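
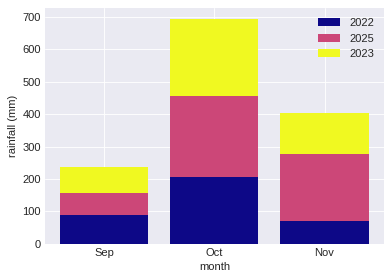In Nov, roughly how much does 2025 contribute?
2025 top ≈ 300, bottom ≈ 100; segment ≈ 200.

≈ 200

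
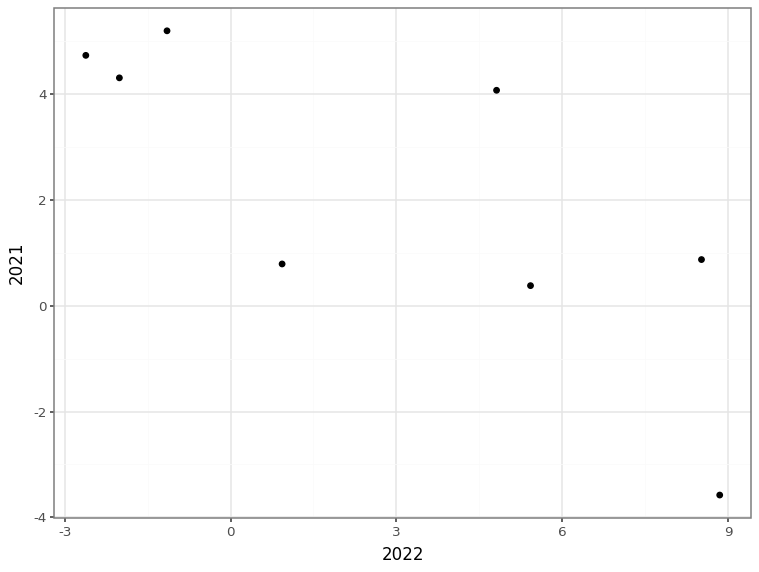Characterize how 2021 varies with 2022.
Points are negatively correlated; strong (|r| ≈ 0.8).

negative, strong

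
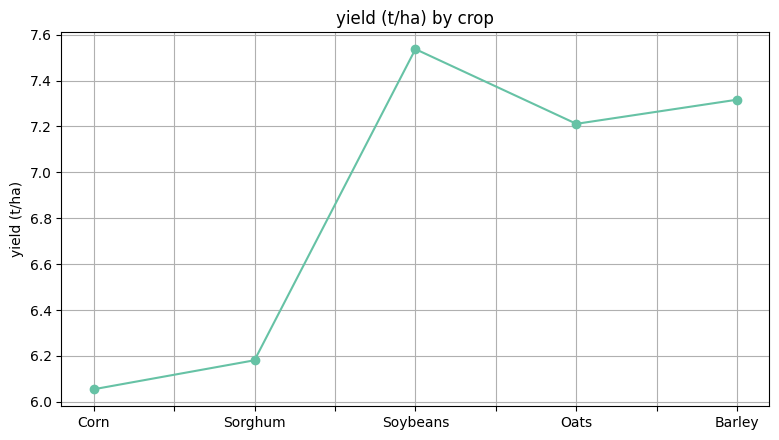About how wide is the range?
≈ 1.6

Max Soybeans ≈ 7.6, min Corn ≈ 6.0; range ≈ 1.6.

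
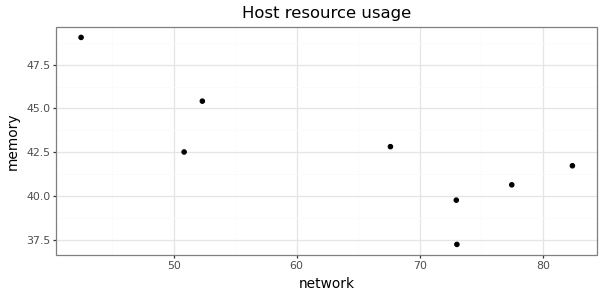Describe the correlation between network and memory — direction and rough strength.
negative, strong

Points are negatively correlated; strong (|r| ≈ 0.8).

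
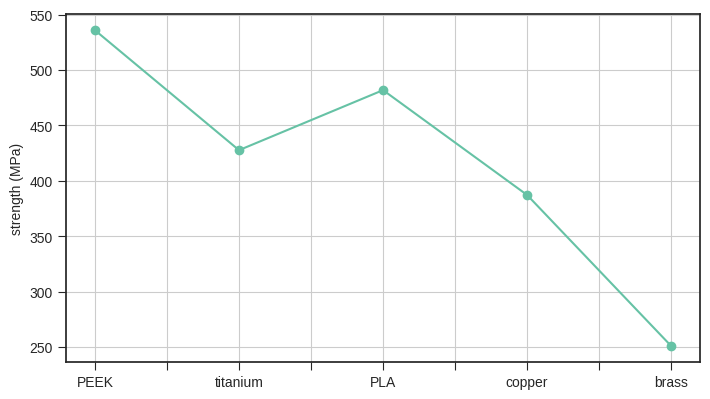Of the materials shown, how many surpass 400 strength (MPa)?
Above 400: PEEK, titanium, PLA.

3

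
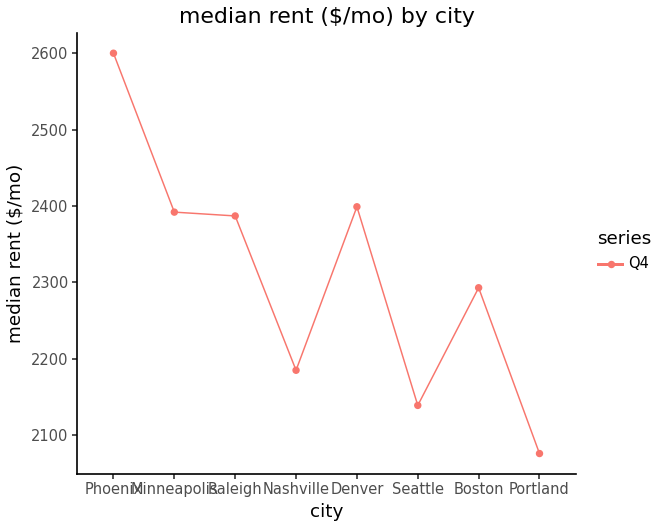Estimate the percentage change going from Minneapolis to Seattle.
≈ -10.4%

Minneapolis ≈ 2400, Seattle ≈ 2150; (2150 − 2400) / 2400 ≈ -10.4%.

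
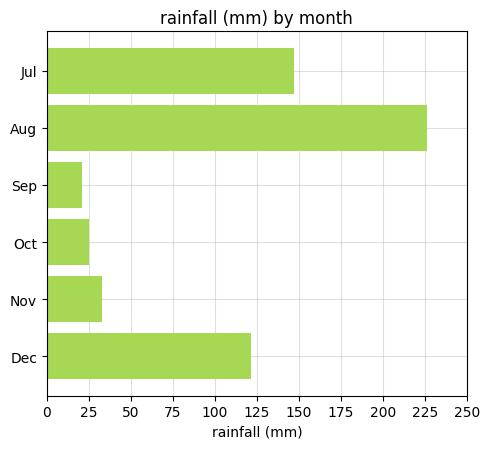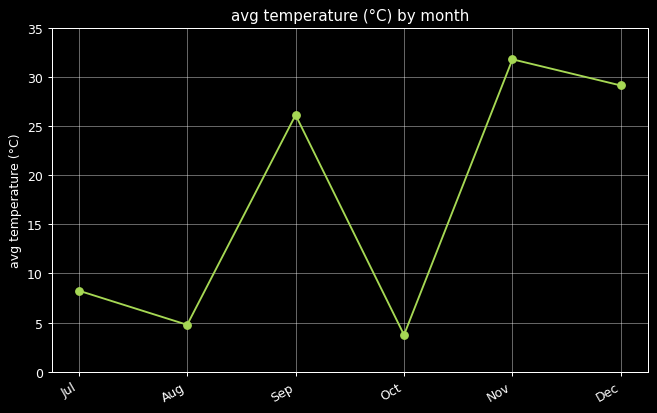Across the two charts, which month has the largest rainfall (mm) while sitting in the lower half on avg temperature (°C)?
Chart 2 median avg temperature (°C) ≈ 15; below-median months: Jul, Aug, Oct. Among those, Aug has the highest rainfall (mm) (≈ 225).

Aug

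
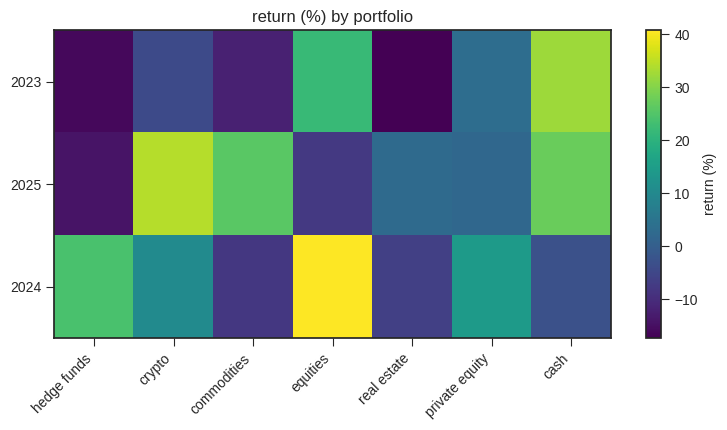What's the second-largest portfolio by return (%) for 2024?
hedge funds

Top 3 for 2024: equities ≈ 40, hedge funds ≈ 25, private equity ≈ 15.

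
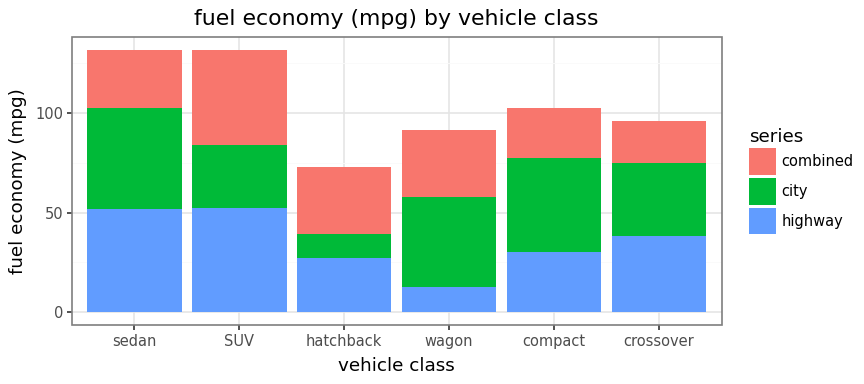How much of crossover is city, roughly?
≈ 40

city top ≈ 80, bottom ≈ 40; segment ≈ 40.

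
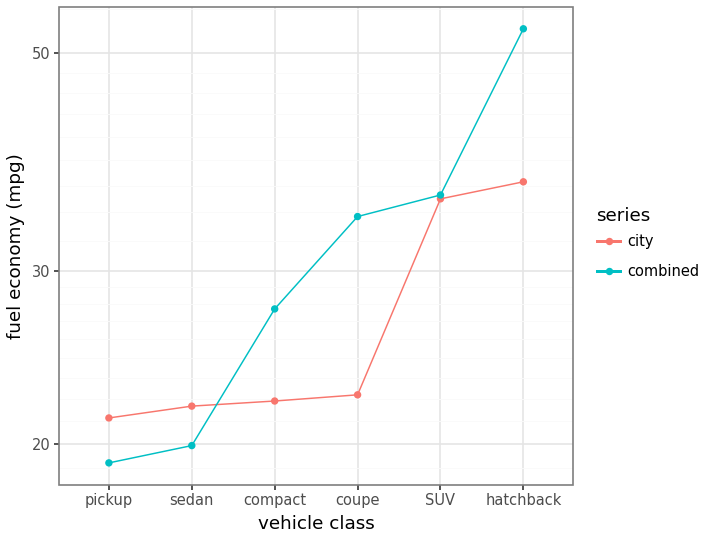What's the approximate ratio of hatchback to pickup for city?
≈ 1.75×

hatchback ≈ 35, pickup ≈ 20; 35/20 ≈ 1.75.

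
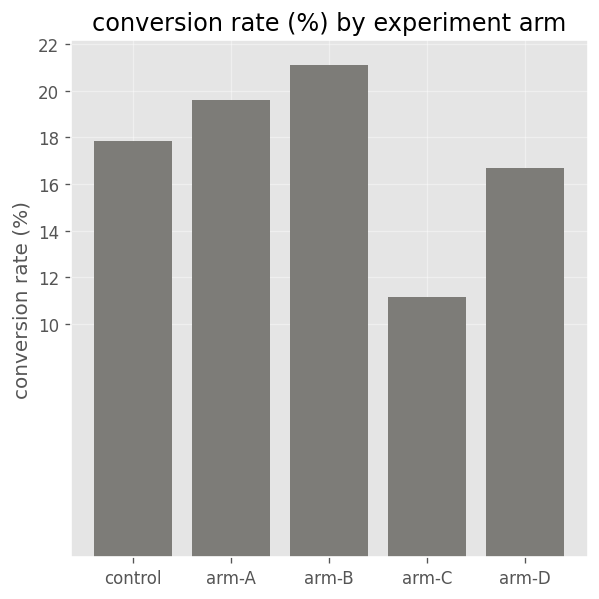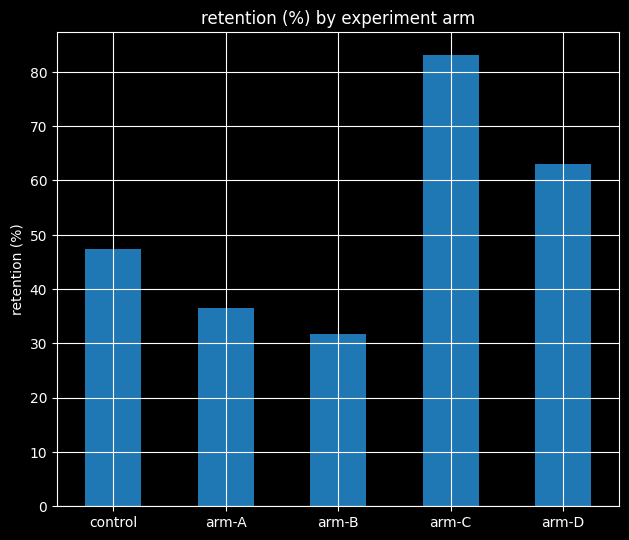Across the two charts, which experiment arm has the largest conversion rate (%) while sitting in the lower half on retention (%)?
arm-B

Chart 2 median retention (%) ≈ 50; below-median experiment arms: arm-A, arm-B. Among those, arm-B has the highest conversion rate (%) (≈ 22).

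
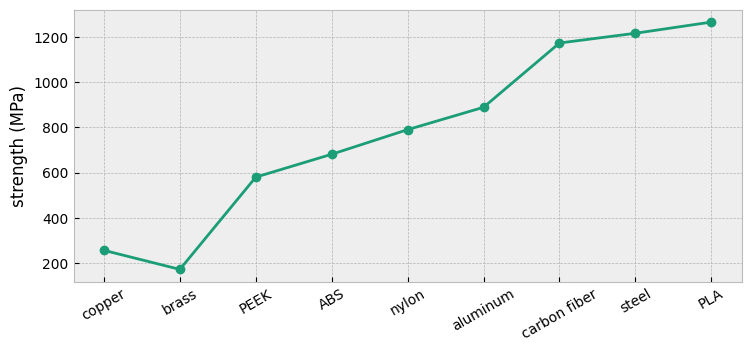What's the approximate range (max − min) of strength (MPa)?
Max PLA ≈ 1300, min brass ≈ 200; range ≈ 1100.

≈ 1100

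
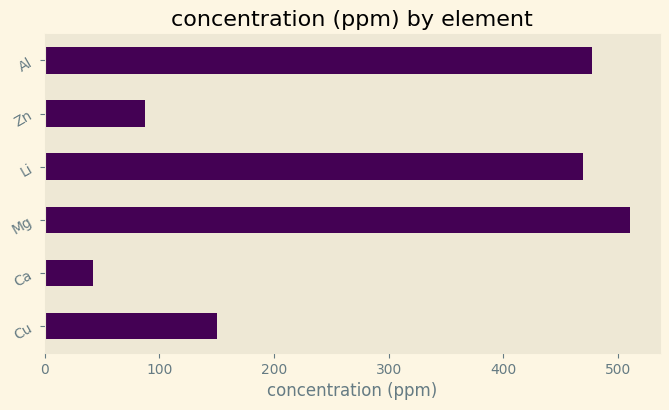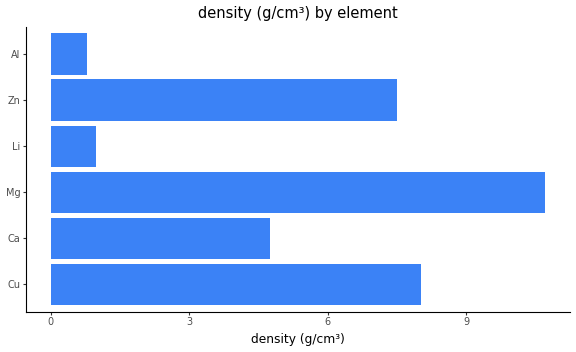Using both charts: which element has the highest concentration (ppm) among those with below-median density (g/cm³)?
Al

Chart 2 median density (g/cm³) ≈ 6; below-median elements: Ca, Li, Al. Among those, Al has the highest concentration (ppm) (≈ 500).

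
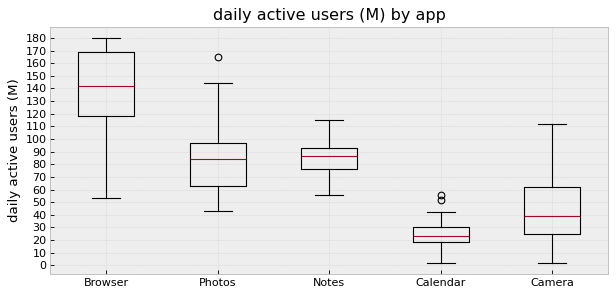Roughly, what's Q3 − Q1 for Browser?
Q3 ≈ 170, Q1 ≈ 120; IQR ≈ 50.

≈ 50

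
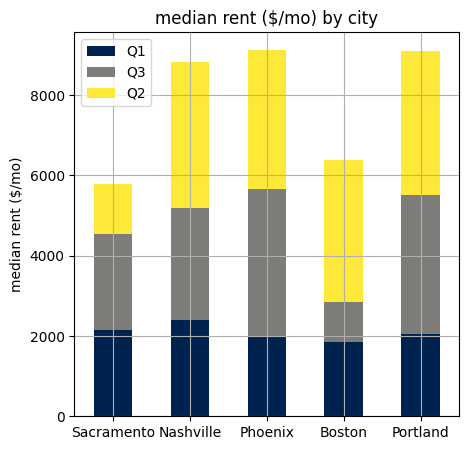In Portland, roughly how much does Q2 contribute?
≈ 3000

Q2 top ≈ 9000, bottom ≈ 6000; segment ≈ 3000.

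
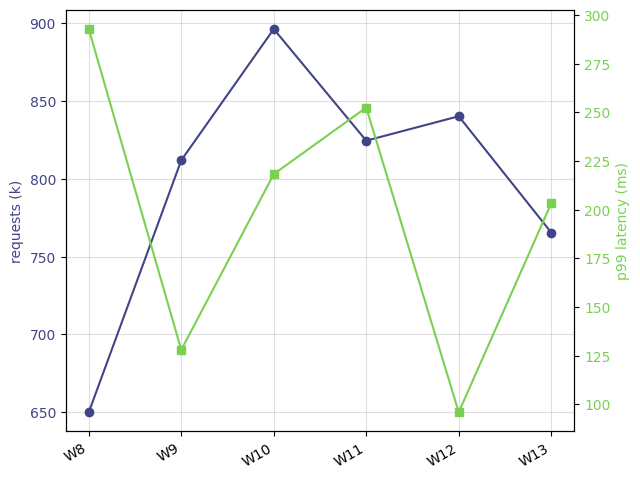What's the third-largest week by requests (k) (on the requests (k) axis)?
Top 4 (on the requests (k) axis): W10 ≈ 900, W12 ≈ 850, W11 ≈ 825, W9 ≈ 800.

W11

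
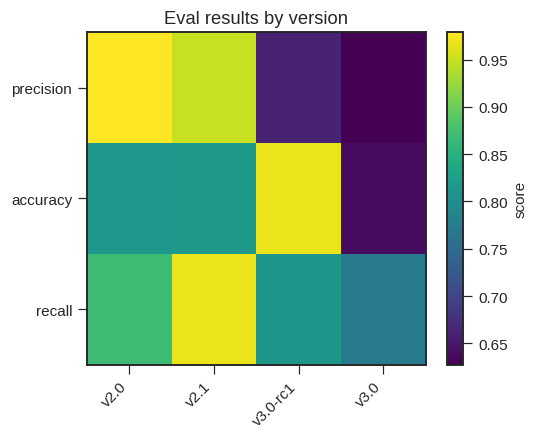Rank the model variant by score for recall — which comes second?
Top 3 for recall: v2.1 ≈ 0.95, v2.0 ≈ 0.85, v3.0-rc1 ≈ 0.80.

v2.0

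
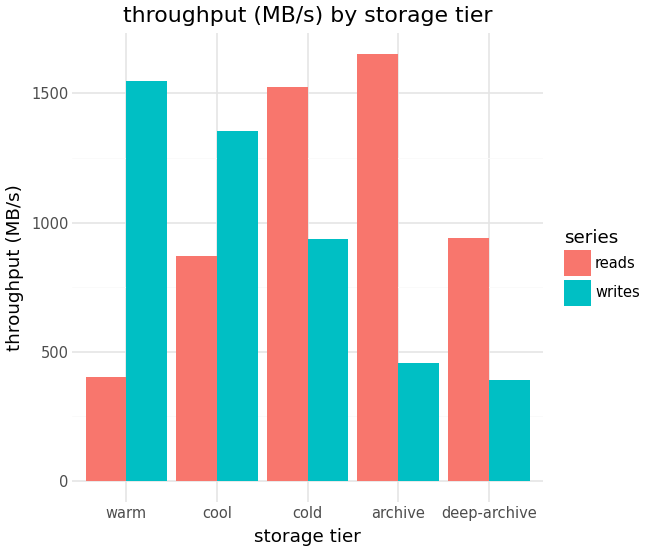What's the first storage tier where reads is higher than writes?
cool: reads ≈ 800 vs writes ≈ 1400 (not yet); cold: reads ≈ 1600 vs writes ≈ 1000 (first crossover).

cold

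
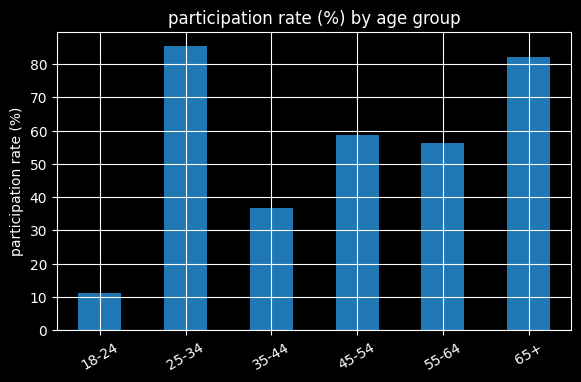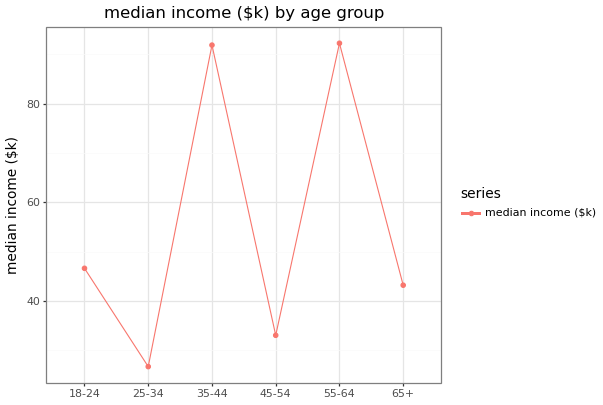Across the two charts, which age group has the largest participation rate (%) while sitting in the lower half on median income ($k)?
25-34

Chart 2 median median income ($k) ≈ 40; below-median age groups: 25-34, 45-54, 65+. Among those, 25-34 has the highest participation rate (%) (≈ 90).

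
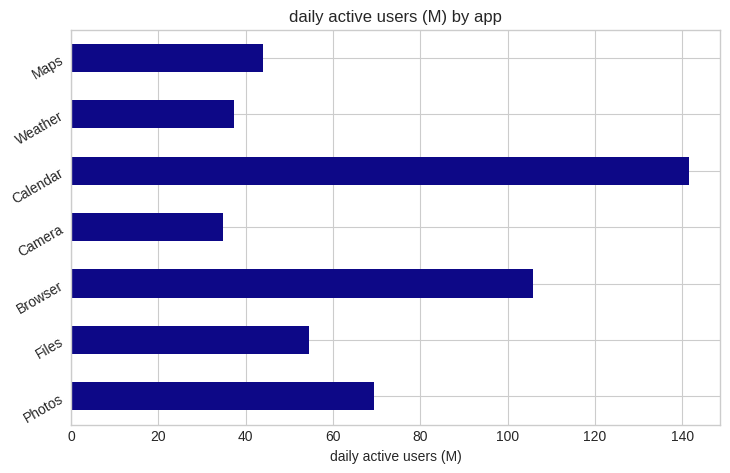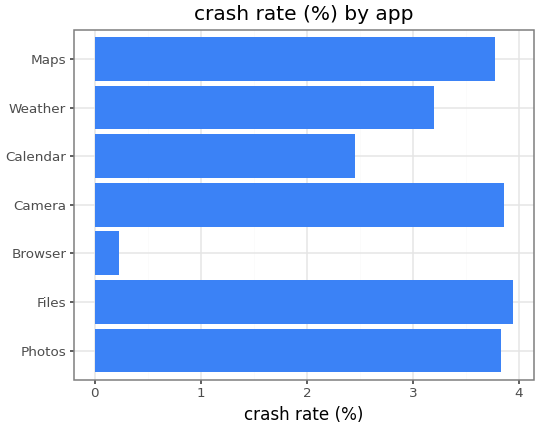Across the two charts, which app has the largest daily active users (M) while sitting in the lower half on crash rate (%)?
Calendar

Chart 2 median crash rate (%) ≈ 4; below-median apps: Browser, Calendar, Weather. Among those, Calendar has the highest daily active users (M) (≈ 140).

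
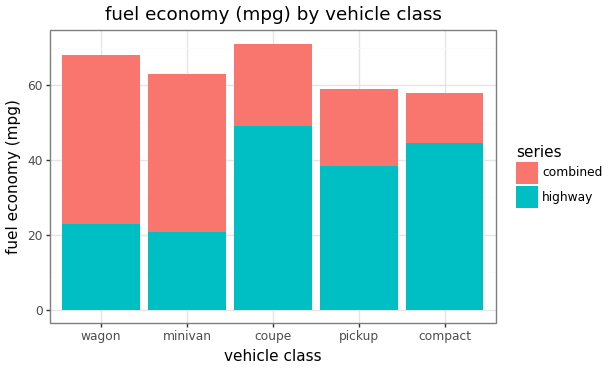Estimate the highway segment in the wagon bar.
highway top ≈ 20, bottom ≈ 0; segment ≈ 20.

≈ 20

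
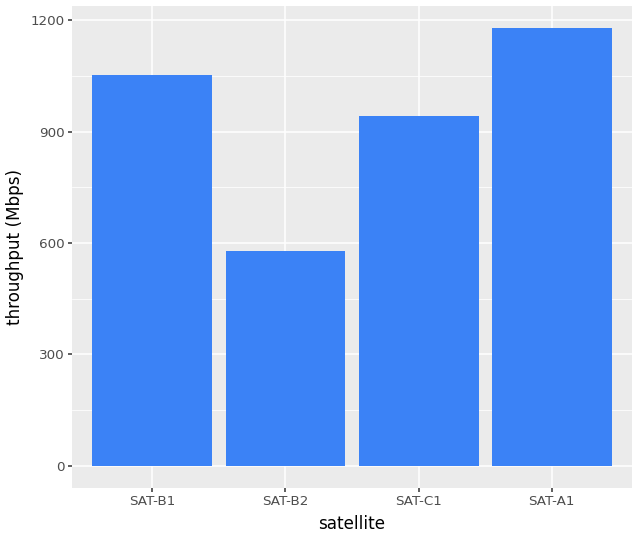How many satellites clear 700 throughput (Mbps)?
3

Above 700: SAT-B1, SAT-C1, SAT-A1.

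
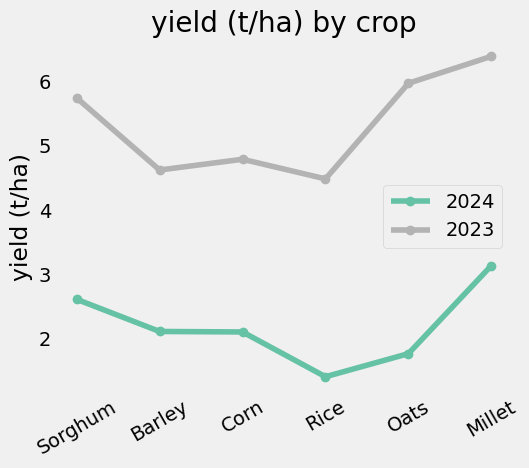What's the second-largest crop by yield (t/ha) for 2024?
Sorghum

Top 3 for 2024: Millet ≈ 3.0, Sorghum ≈ 2.5, Barley ≈ 2.0.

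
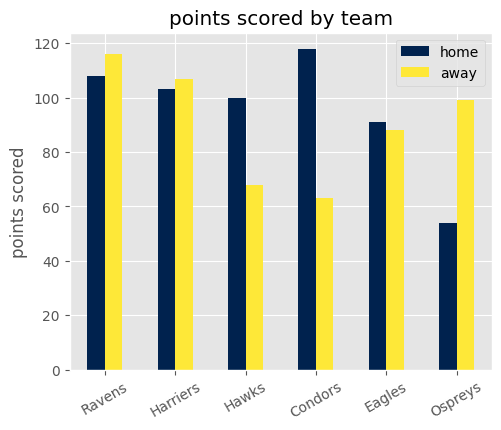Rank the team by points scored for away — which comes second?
Harriers

Top 3 for away: Ravens ≈ 120, Harriers ≈ 110, Ospreys ≈ 100.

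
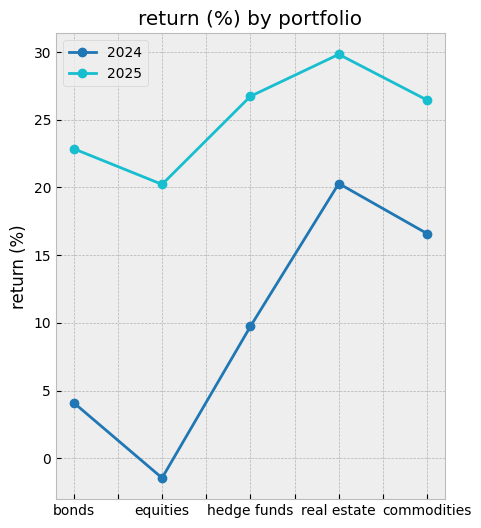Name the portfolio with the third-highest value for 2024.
hedge funds

Top 4 for 2024: real estate ≈ 20, commodities ≈ 15, hedge funds ≈ 10, bonds ≈ 5.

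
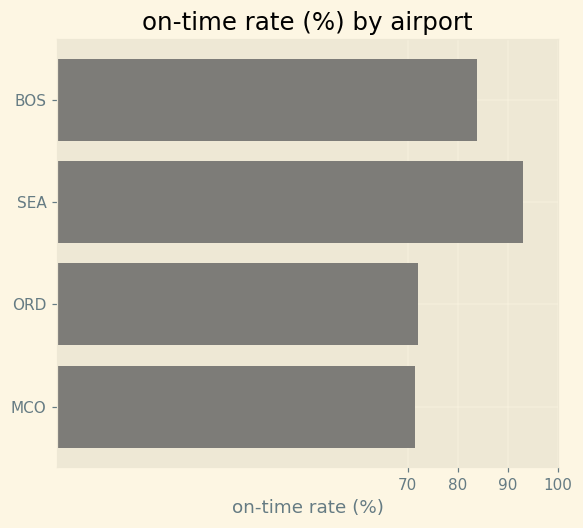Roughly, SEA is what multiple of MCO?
SEA ≈ 90, MCO ≈ 70; 90/70 ≈ 1.29.

≈ 1.29×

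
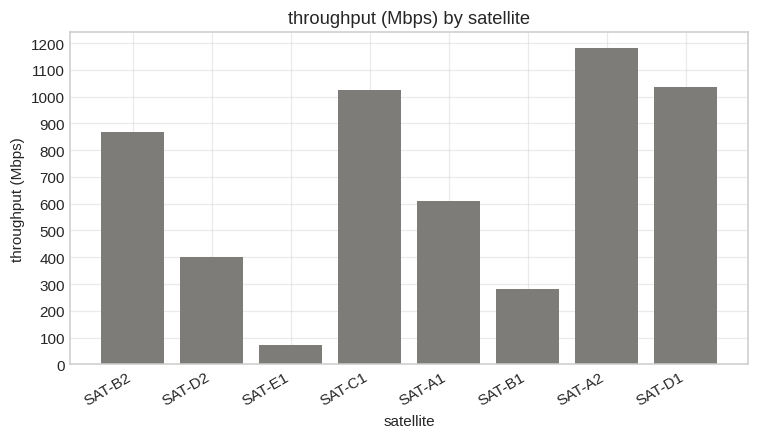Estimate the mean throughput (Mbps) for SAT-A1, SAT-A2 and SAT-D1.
(600 + 1200 + 1000) / 3 ≈ 933.

≈ 933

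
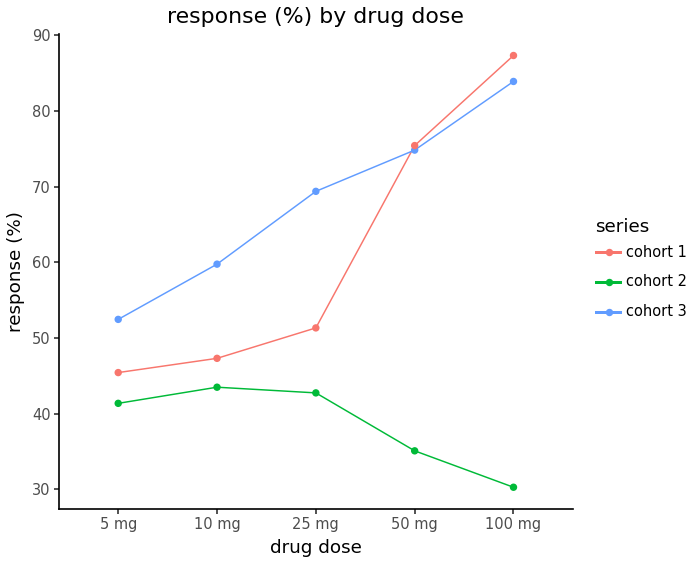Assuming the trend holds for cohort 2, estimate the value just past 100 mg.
≈ 22.5

Last three: 45, 35, 30 → slope ≈ -7.5/step → next ≈ 22.5.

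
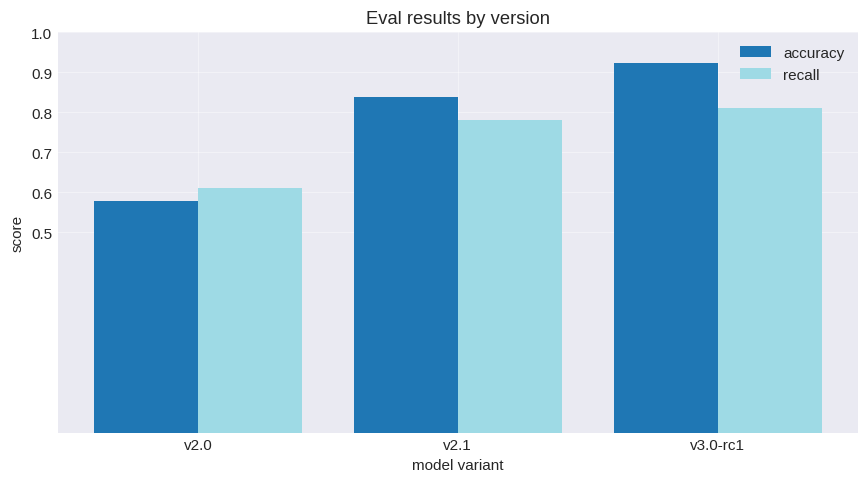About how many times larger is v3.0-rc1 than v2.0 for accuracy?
≈ 1.5×

v3.0-rc1 ≈ 0.9, v2.0 ≈ 0.6; 0.9/0.6 ≈ 1.5.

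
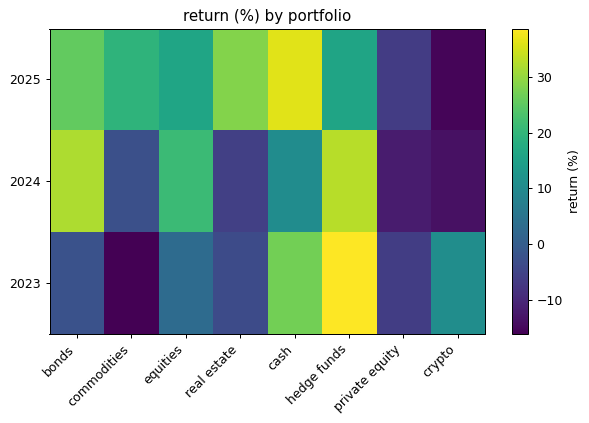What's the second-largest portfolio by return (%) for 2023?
Top 3 for 2023: hedge funds ≈ 40, cash ≈ 25, crypto ≈ 10.

cash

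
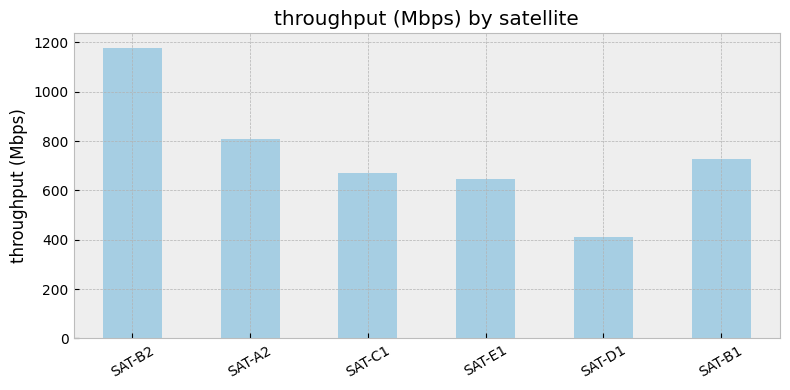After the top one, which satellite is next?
SAT-A2

Top 3: SAT-B2 ≈ 1200, SAT-A2 ≈ 800, SAT-B1 ≈ 700.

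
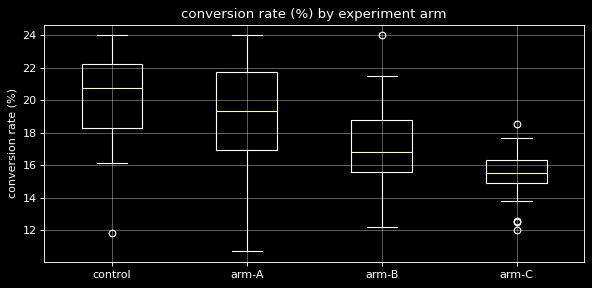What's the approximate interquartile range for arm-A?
≈ 4.5

Q3 ≈ 21.5, Q1 ≈ 17.0; IQR ≈ 4.5.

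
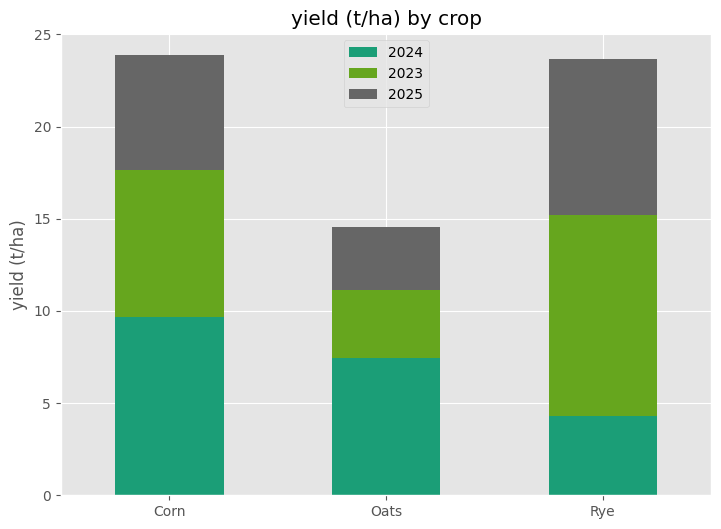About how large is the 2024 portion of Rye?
≈ 4

2024 top ≈ 4, bottom ≈ 0; segment ≈ 4.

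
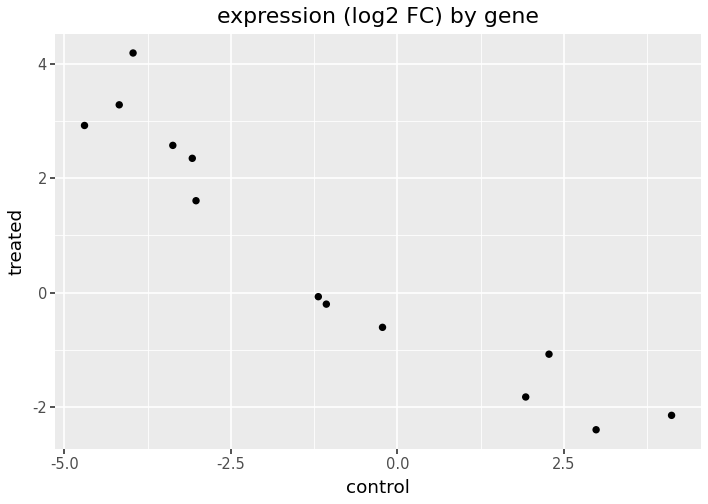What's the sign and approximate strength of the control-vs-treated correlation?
Points are negatively correlated; strong (|r| ≈ 1.0).

negative, strong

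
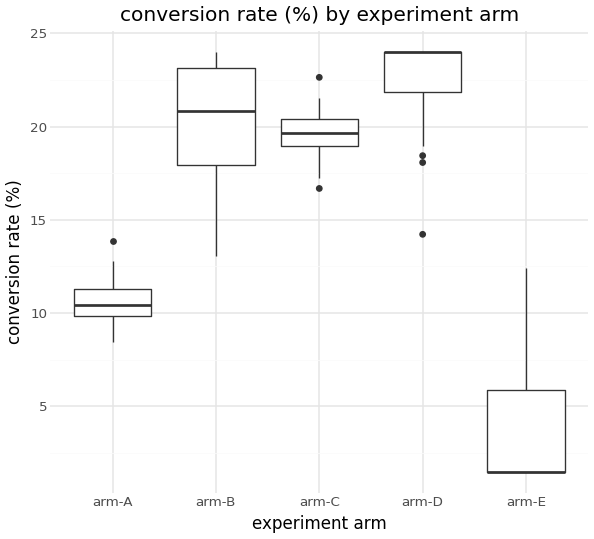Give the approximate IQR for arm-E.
≈ 4

Q3 ≈ 6, Q1 ≈ 2; IQR ≈ 4.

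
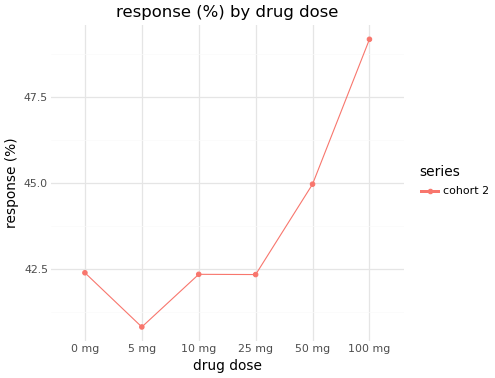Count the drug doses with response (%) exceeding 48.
1

Above 48: 100 mg.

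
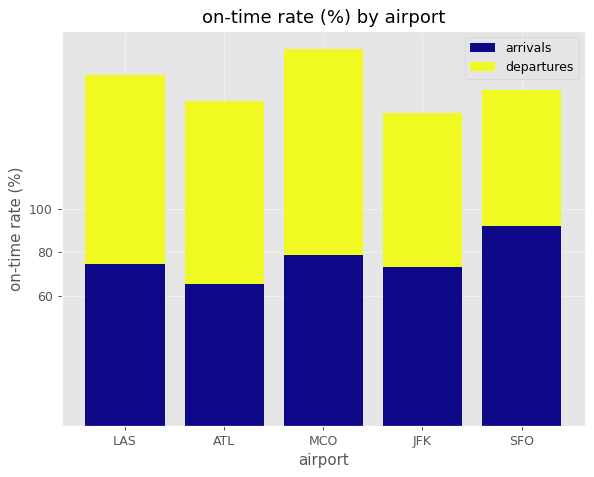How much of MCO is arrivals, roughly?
arrivals top ≈ 80, bottom ≈ 0; segment ≈ 80.

≈ 80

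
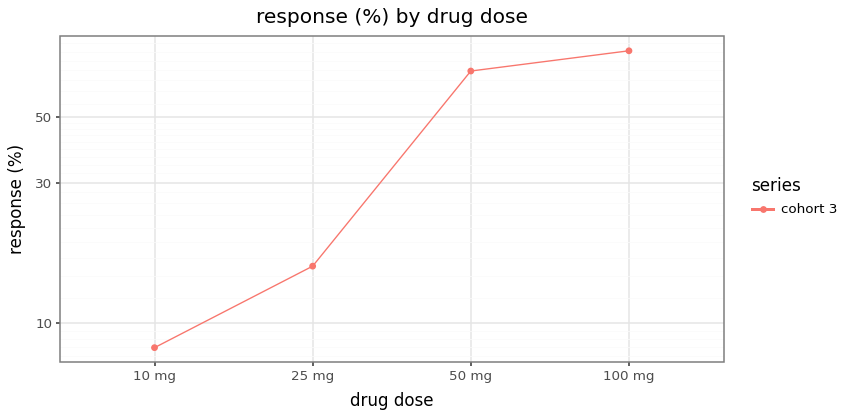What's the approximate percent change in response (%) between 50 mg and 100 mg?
50 mg ≈ 70, 100 mg ≈ 80; (80 − 70) / 70 ≈ +14.3%.

≈ +14.3%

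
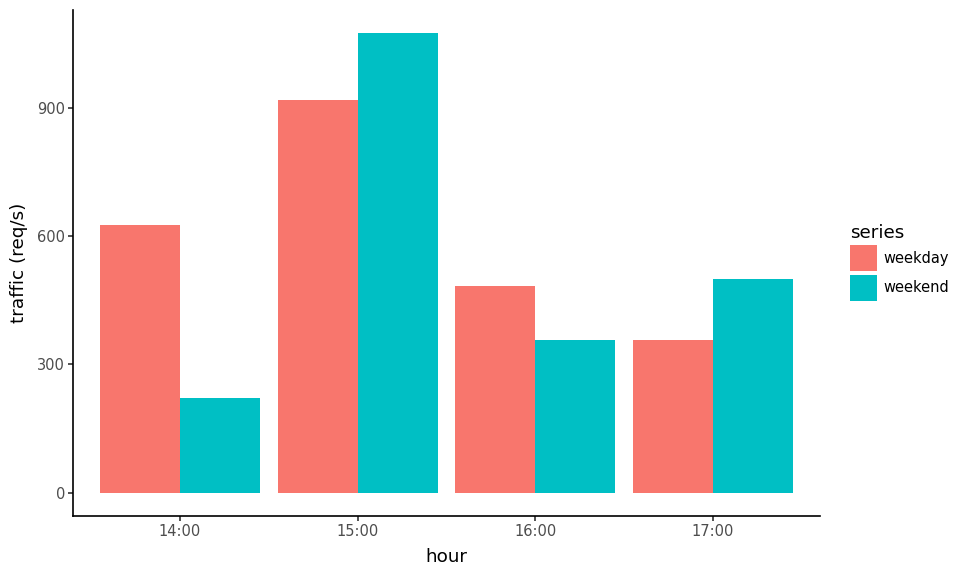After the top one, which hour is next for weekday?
Top 3 for weekday: 15:00 ≈ 900, 14:00 ≈ 600, 16:00 ≈ 500.

14:00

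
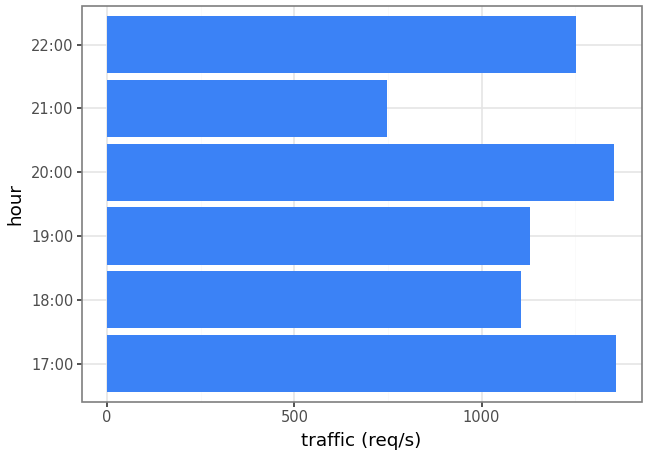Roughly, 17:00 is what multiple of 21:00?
≈ 1.75×

17:00 ≈ 1400, 21:00 ≈ 800; 1400/800 ≈ 1.75.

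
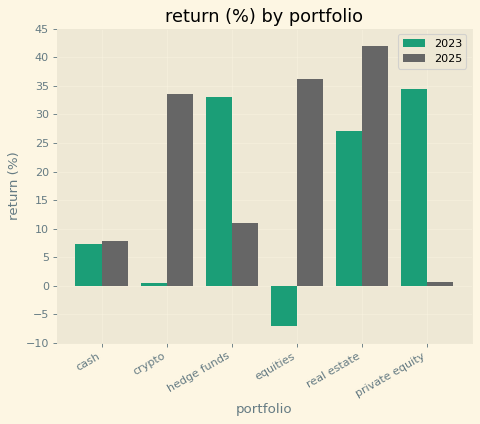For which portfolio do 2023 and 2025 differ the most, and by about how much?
equities: 2023 ≈ -5, 2025 ≈ 35 → gap ≈ 40. Next-largest (private equity) is only ≈ 35.

equities, ≈ 40 %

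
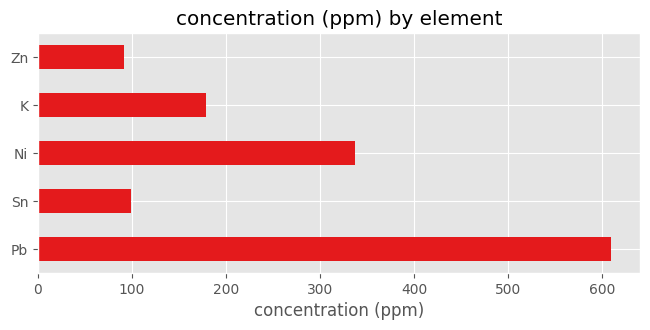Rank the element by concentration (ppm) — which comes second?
Ni

Top 3: Pb ≈ 600, Ni ≈ 300, K ≈ 200.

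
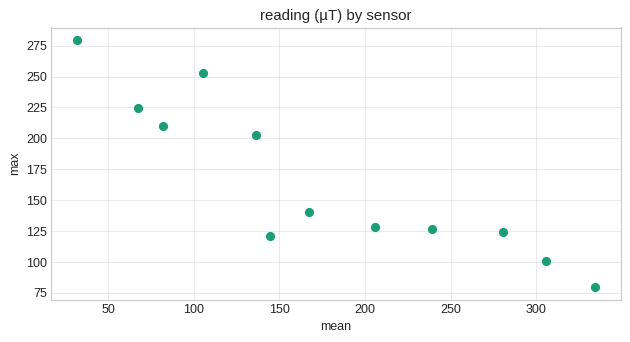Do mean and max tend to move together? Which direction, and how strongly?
Points are negatively correlated; strong (|r| ≈ 0.9).

negative, strong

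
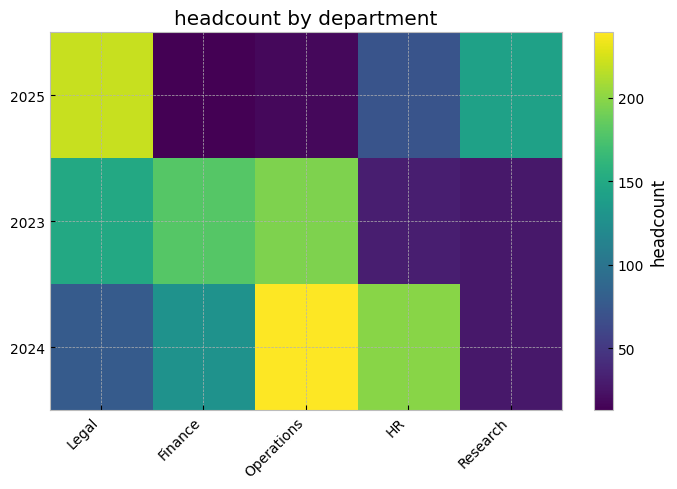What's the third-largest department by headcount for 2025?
HR

Top 4 for 2025: Legal ≈ 220, Research ≈ 140, HR ≈ 80, Operations ≈ 20.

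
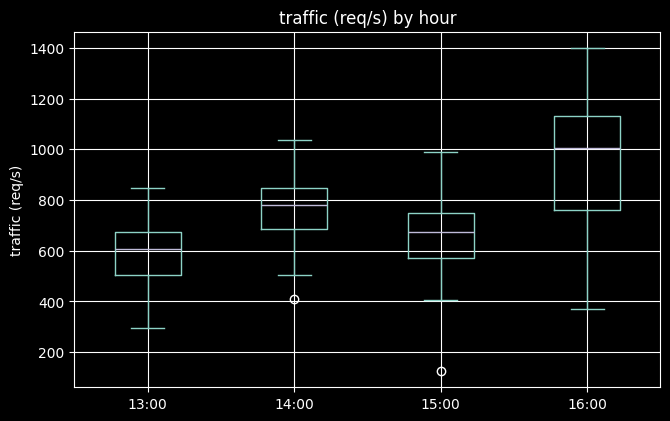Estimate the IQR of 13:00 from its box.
Q3 ≈ 650, Q1 ≈ 500; IQR ≈ 150.

≈ 150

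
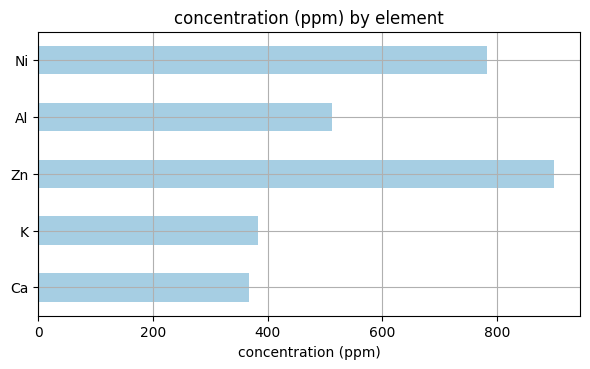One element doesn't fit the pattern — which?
Zn

Zn ≈ 900; the rest sit between ≈ 400 and ≈ 800.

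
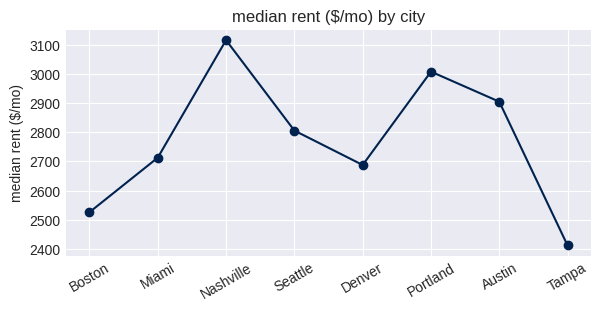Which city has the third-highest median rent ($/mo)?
Top 4: Nashville ≈ 3100, Portland ≈ 3000, Austin ≈ 2900, Seattle ≈ 2800.

Austin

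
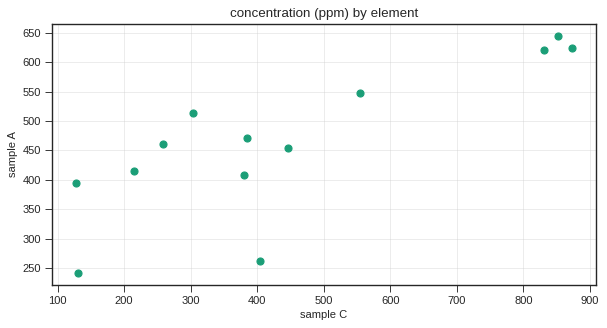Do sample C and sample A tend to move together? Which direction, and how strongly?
Points are positively correlated; strong (|r| ≈ 0.8).

positive, strong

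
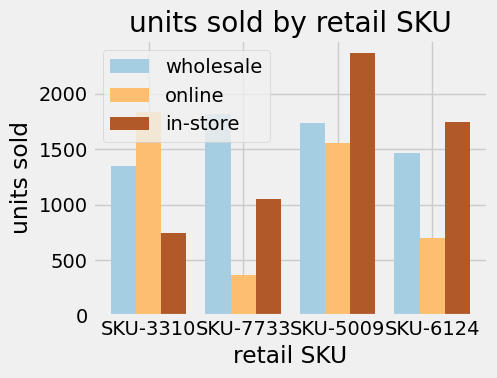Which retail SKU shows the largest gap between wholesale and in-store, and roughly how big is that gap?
SKU-7733, ≈ 800

SKU-7733: wholesale ≈ 1800, in-store ≈ 1000 → gap ≈ 800. Next-largest (SKU-5009) is only ≈ 600.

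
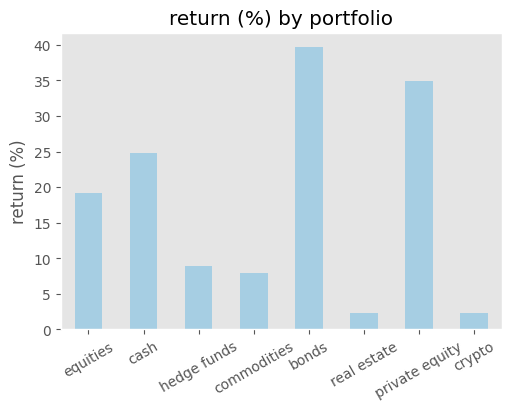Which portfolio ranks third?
Top 4: bonds ≈ 40, private equity ≈ 35, cash ≈ 25, equities ≈ 20.

cash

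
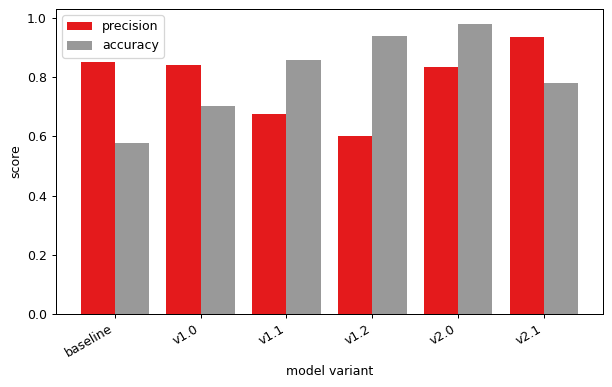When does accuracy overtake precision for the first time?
v1.0: accuracy ≈ 0.7 vs precision ≈ 0.8 (not yet); v1.1: accuracy ≈ 0.9 vs precision ≈ 0.7 (first crossover).

v1.1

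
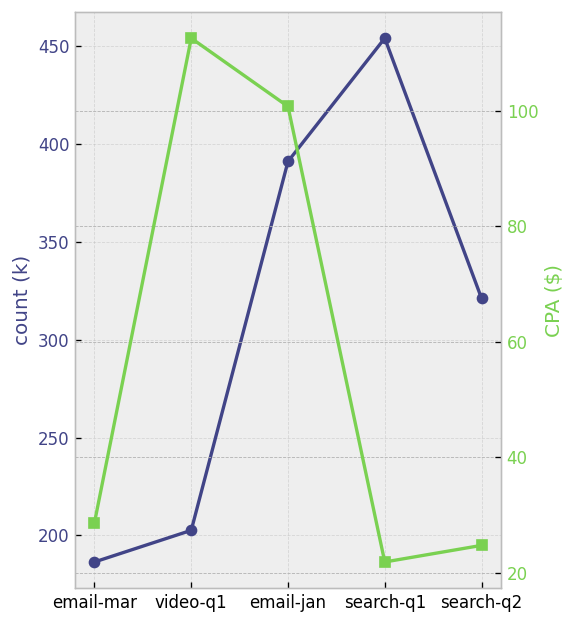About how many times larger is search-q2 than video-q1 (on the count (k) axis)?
≈ 1.62×

search-q2 ≈ 325, video-q1 ≈ 200; 325/200 ≈ 1.62.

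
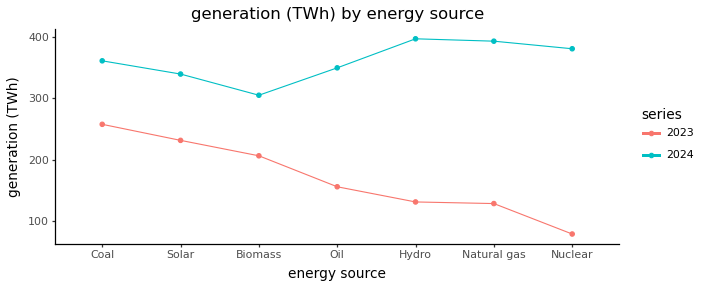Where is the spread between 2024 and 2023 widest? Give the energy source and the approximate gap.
Nuclear: 2024 ≈ 400, 2023 ≈ 100 → gap ≈ 300. Next-largest (Hydro) is only ≈ 250.

Nuclear, ≈ 300 TWh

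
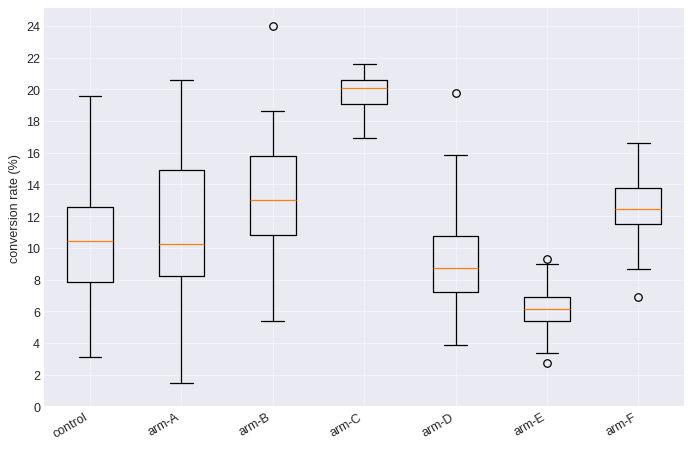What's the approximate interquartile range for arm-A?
Q3 ≈ 14, Q1 ≈ 8; IQR ≈ 6.

≈ 6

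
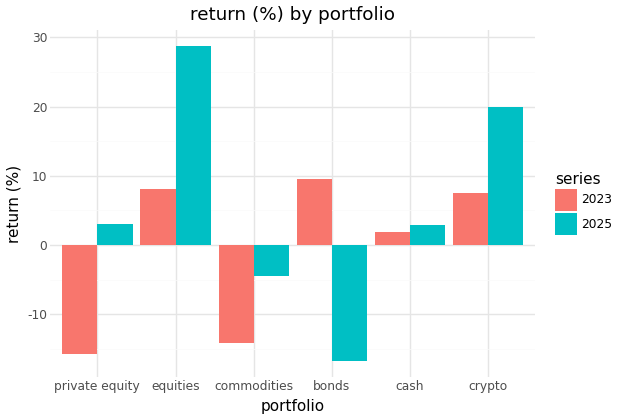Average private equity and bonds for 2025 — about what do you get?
≈ -5

(5 + -15) / 2 ≈ -5.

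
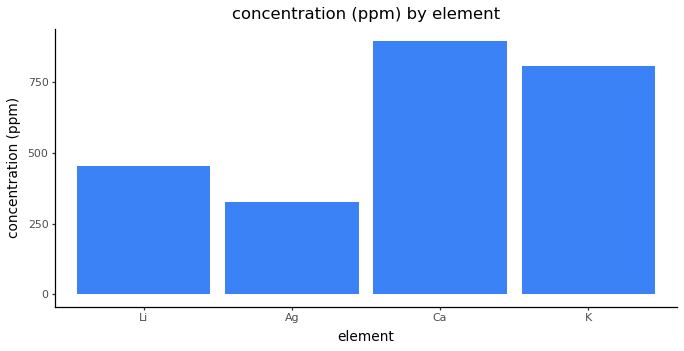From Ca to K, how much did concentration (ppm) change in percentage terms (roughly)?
Ca ≈ 900, K ≈ 800; (800 − 900) / 900 ≈ -11.1%.

≈ -11.1%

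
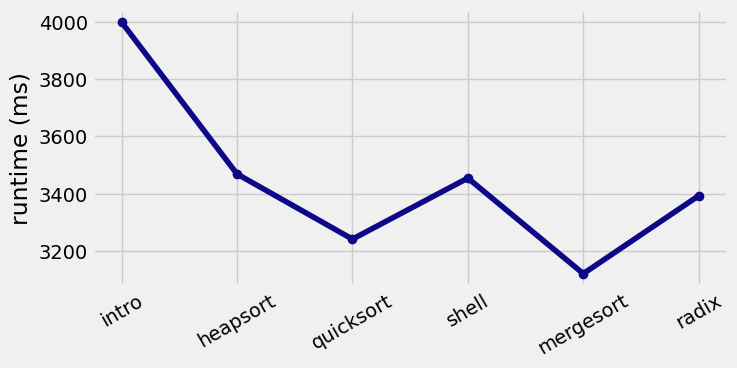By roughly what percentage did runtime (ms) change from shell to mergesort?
shell ≈ 3500, mergesort ≈ 3100; (3100 − 3500) / 3500 ≈ -11.4%.

≈ -11.4%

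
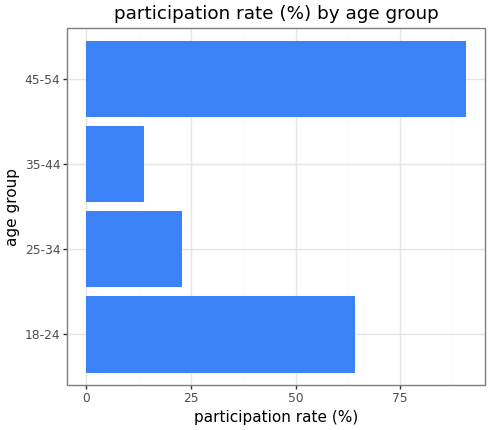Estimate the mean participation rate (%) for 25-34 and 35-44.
≈ 15

(20 + 10) / 2 ≈ 15.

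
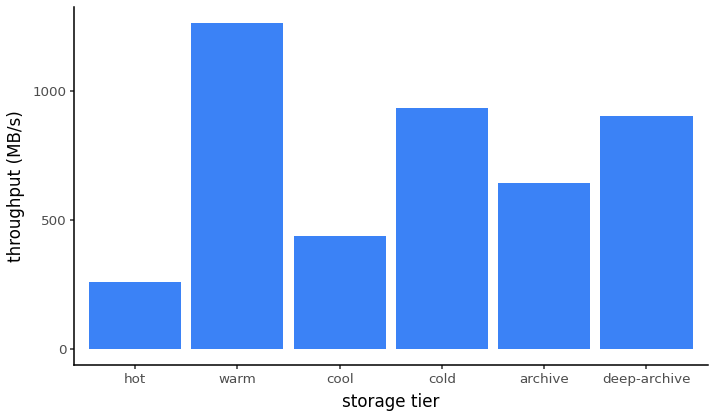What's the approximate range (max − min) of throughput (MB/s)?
Max warm ≈ 1200, min hot ≈ 200; range ≈ 1000.

≈ 1000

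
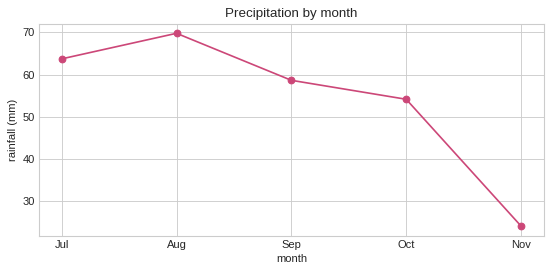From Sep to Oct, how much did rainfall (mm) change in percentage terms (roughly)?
≈ -8.3%

Sep ≈ 60, Oct ≈ 55; (55 − 60) / 60 ≈ -8.3%.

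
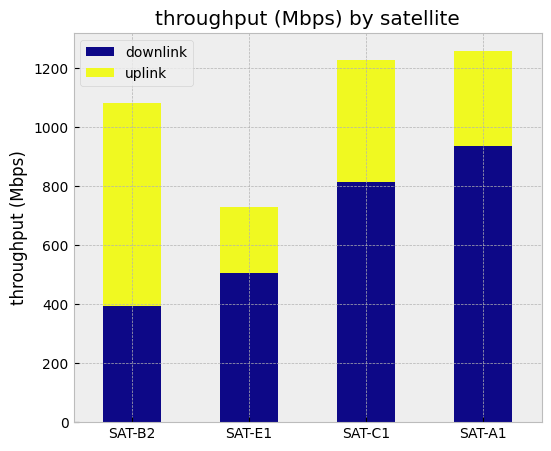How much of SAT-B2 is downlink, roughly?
downlink top ≈ 400, bottom ≈ 0; segment ≈ 400.

≈ 400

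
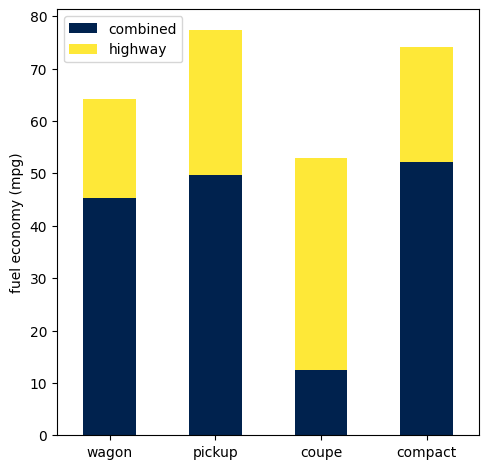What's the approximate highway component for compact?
highway top ≈ 70, bottom ≈ 50; segment ≈ 20.

≈ 20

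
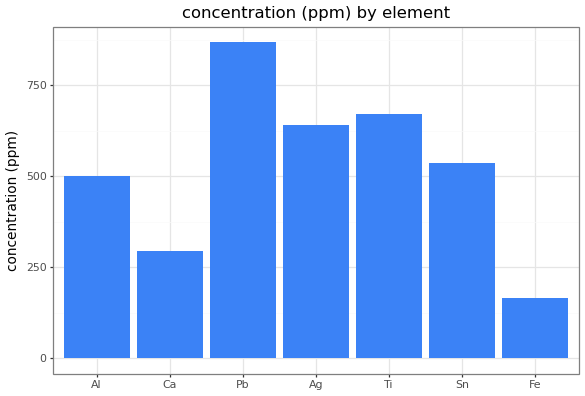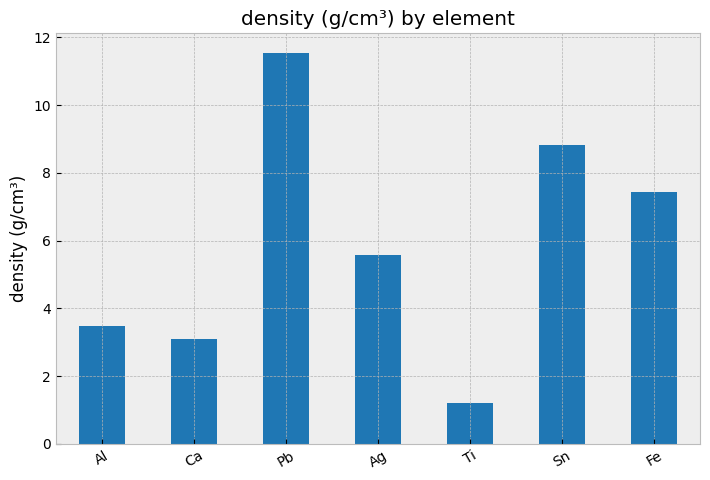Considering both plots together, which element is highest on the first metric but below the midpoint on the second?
Chart 2 median density (g/cm³) ≈ 6; below-median elements: Al, Ca, Ti. Among those, Ti has the highest concentration (ppm) (≈ 700).

Ti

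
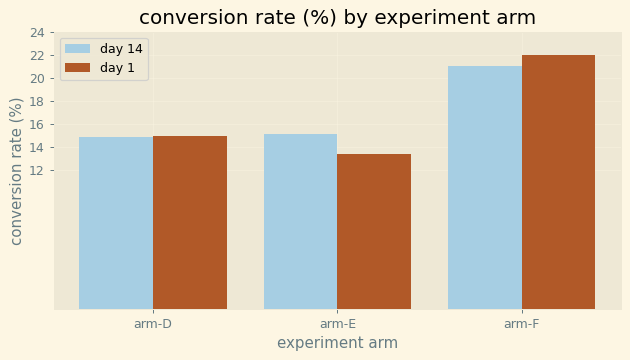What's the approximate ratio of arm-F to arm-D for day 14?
arm-F ≈ 22, arm-D ≈ 14; 22/14 ≈ 1.57.

≈ 1.57×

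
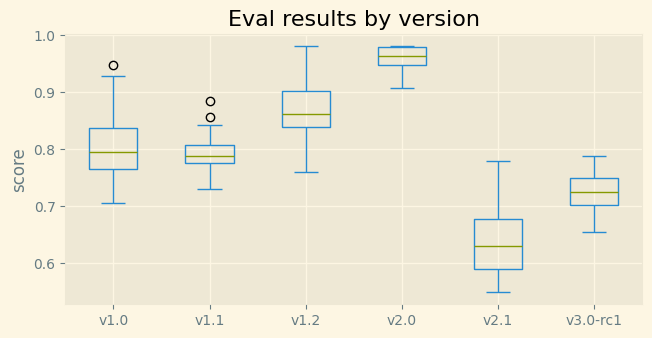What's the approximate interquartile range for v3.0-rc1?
≈ 0.05

Q3 ≈ 0.75, Q1 ≈ 0.70; IQR ≈ 0.05.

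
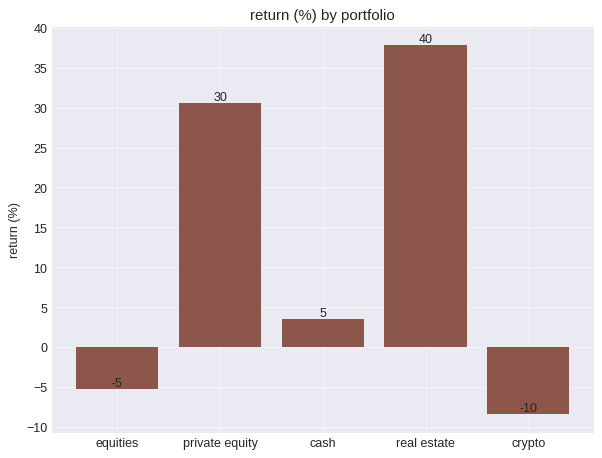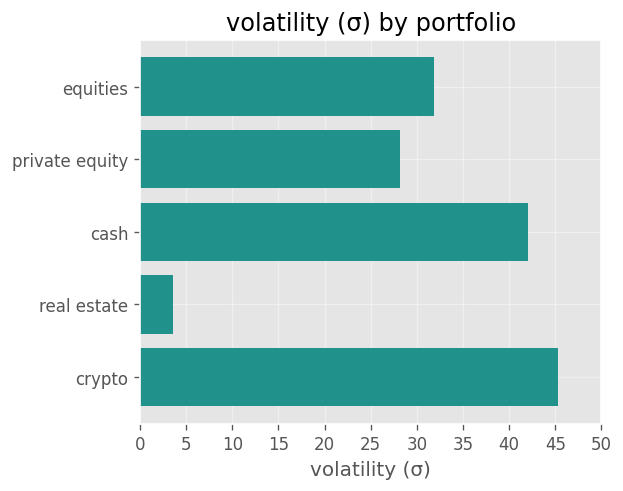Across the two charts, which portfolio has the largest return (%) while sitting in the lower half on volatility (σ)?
Chart 2 median volatility (σ) ≈ 30; below-median portfolios: private equity, real estate. Among those, real estate has the highest return (%) (≈ 40).

real estate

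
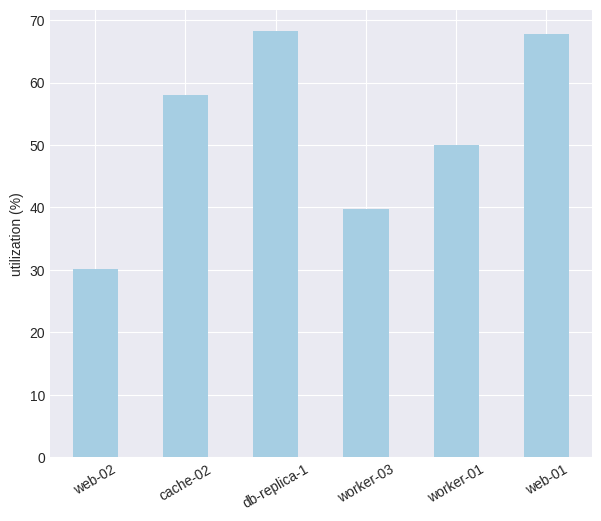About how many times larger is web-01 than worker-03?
≈ 1.75×

web-01 ≈ 70, worker-03 ≈ 40; 70/40 ≈ 1.75.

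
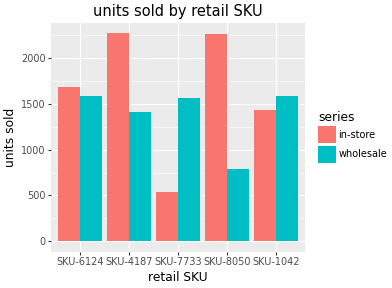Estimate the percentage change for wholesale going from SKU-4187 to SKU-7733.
≈ +14.3%

SKU-4187 ≈ 1400, SKU-7733 ≈ 1600; (1600 − 1400) / 1400 ≈ +14.3%.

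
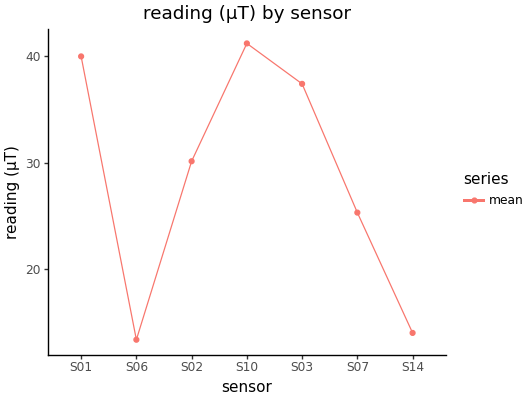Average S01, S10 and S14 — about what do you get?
≈ 32

(40 + 40 + 15) / 3 ≈ 32.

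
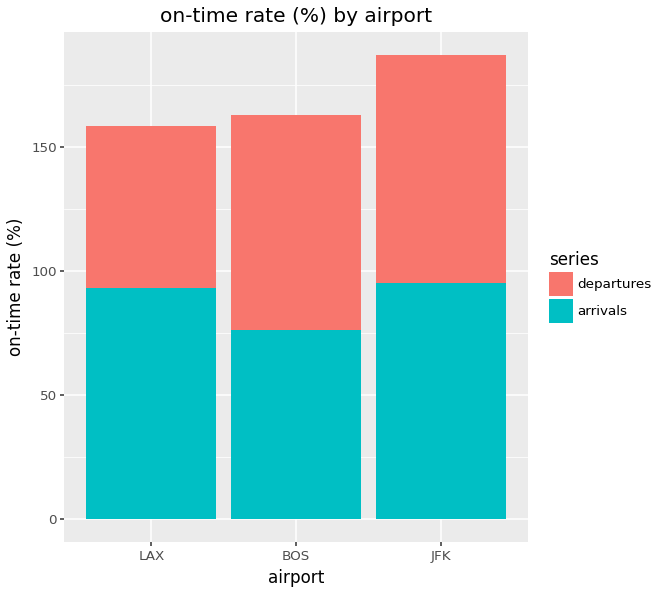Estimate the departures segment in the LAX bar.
departures top ≈ 160, bottom ≈ 100; segment ≈ 60.

≈ 60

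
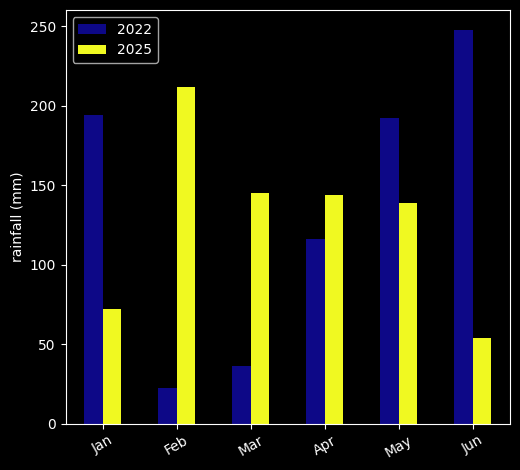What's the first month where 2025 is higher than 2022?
Feb

Jan: 2025 ≈ 75 vs 2022 ≈ 200 (not yet); Feb: 2025 ≈ 200 vs 2022 ≈ 25 (first crossover).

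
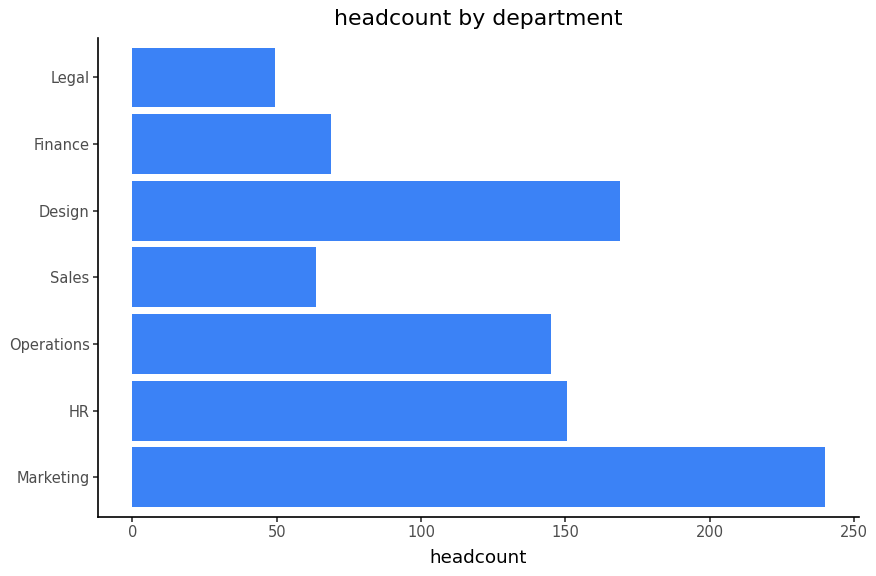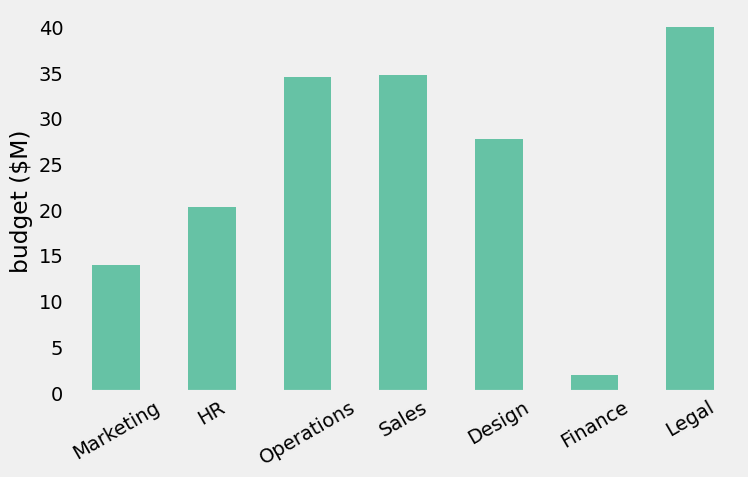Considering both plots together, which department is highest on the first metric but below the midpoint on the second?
Marketing

Chart 2 median budget ($M) ≈ 30; below-median departments: Marketing, HR, Finance. Among those, Marketing has the highest headcount (≈ 250).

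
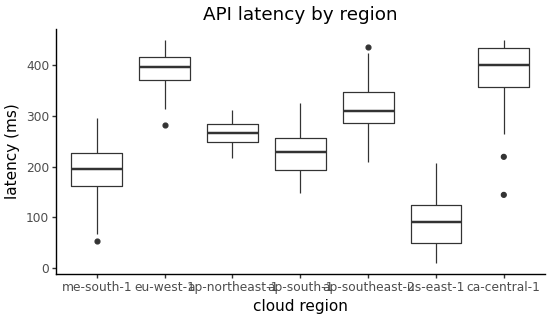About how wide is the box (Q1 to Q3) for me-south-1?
Q3 ≈ 225, Q1 ≈ 150; IQR ≈ 75.

≈ 75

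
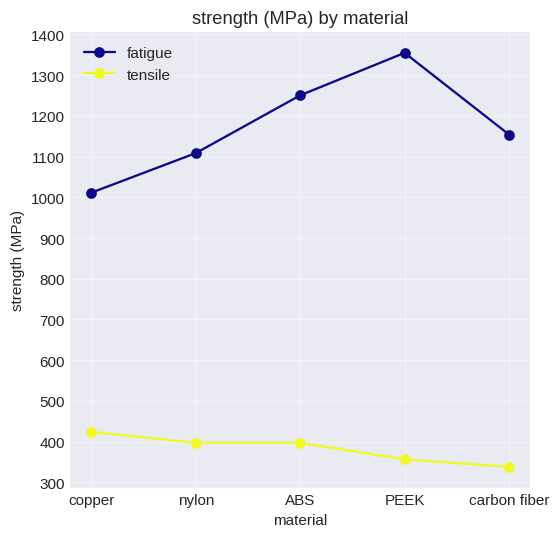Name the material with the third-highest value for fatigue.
carbon fiber

Top 4 for fatigue: PEEK ≈ 1400, ABS ≈ 1300, carbon fiber ≈ 1200, nylon ≈ 1100.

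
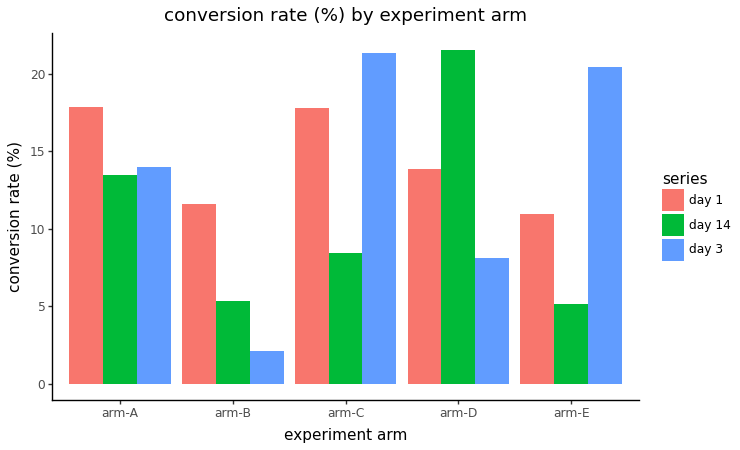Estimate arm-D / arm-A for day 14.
arm-D ≈ 22, arm-A ≈ 14; 22/14 ≈ 1.57.

≈ 1.57×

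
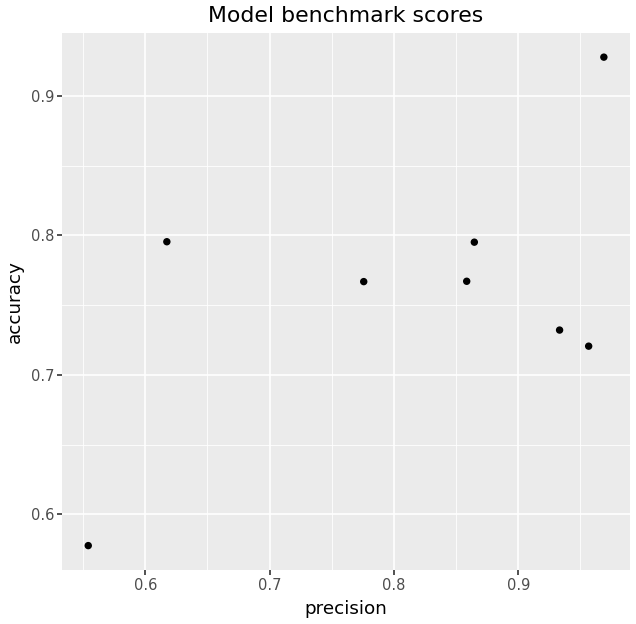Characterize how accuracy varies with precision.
positive, moderate

Points are positively correlated; moderate (|r| ≈ 0.6).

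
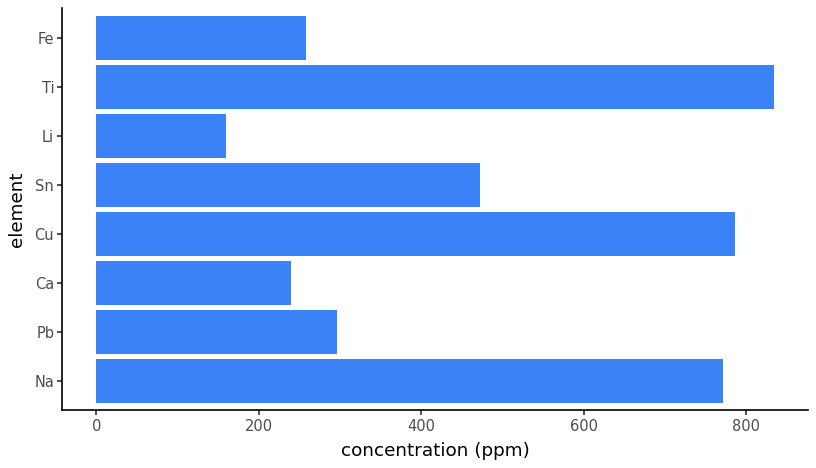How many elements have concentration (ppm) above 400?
4

Above 400: Na, Cu, Sn, Ti.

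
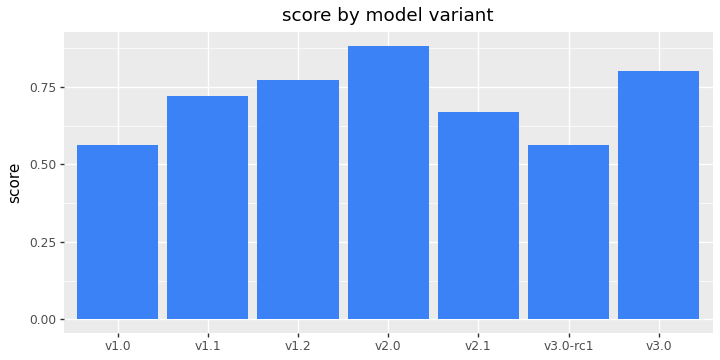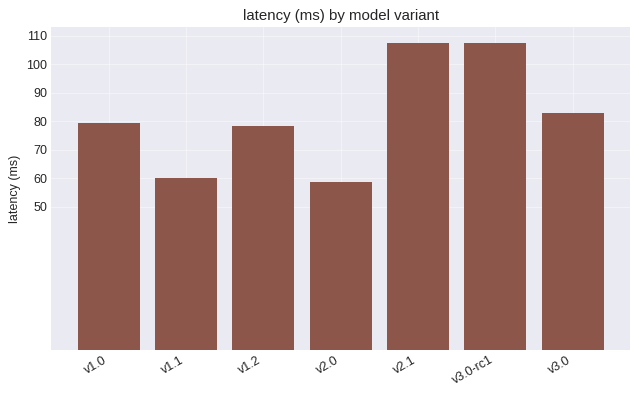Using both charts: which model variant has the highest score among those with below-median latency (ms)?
Chart 2 median latency (ms) ≈ 80; below-median model variants: v1.1, v1.2, v2.0. Among those, v2.0 has the highest score (≈ 0.9).

v2.0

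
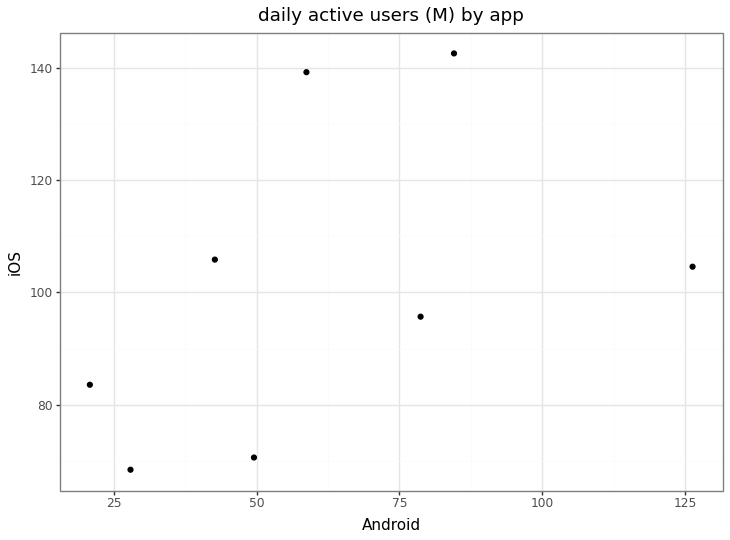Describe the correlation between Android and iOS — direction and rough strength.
positive, moderate

Points are positively correlated; moderate (|r| ≈ 0.5).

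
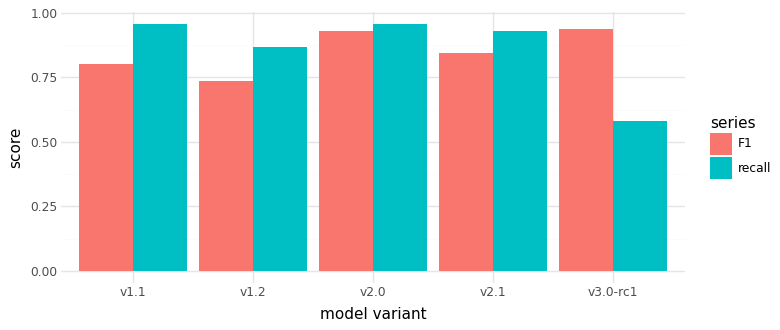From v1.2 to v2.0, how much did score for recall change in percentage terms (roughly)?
v1.2 ≈ 0.9, v2.0 ≈ 1.0; (1.0 − 0.9) / 0.9 ≈ +11.1%.

≈ +11.1%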